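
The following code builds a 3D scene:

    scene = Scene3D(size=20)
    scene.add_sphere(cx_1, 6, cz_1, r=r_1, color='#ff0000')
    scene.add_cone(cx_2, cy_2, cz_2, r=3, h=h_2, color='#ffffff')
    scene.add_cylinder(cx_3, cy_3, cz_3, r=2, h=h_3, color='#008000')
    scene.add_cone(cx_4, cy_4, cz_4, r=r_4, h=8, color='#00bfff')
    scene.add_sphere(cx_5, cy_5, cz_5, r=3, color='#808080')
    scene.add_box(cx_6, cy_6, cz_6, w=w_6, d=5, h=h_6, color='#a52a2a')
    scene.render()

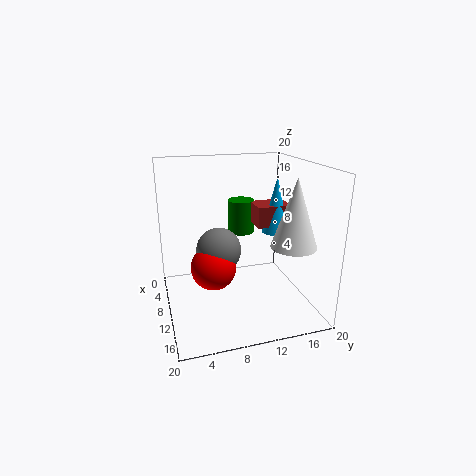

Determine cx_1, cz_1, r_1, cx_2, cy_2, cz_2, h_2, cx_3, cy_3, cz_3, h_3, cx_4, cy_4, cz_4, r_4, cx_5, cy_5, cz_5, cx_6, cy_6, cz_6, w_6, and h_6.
cx_1 = 12, cz_1 = 7, r_1 = 3, cx_2 = 15, cy_2 = 16, cz_2 = 10, h_2 = 9, cx_3 = 5, cy_3 = 12, cz_3 = 9, h_3 = 5, cx_4 = 9, cy_4 = 16, cz_4 = 10, r_4 = 2, cx_5 = 11, cy_5 = 7, cz_5 = 9, cx_6 = 6, cy_6 = 13, cz_6 = 11, w_6 = 4, h_6 = 3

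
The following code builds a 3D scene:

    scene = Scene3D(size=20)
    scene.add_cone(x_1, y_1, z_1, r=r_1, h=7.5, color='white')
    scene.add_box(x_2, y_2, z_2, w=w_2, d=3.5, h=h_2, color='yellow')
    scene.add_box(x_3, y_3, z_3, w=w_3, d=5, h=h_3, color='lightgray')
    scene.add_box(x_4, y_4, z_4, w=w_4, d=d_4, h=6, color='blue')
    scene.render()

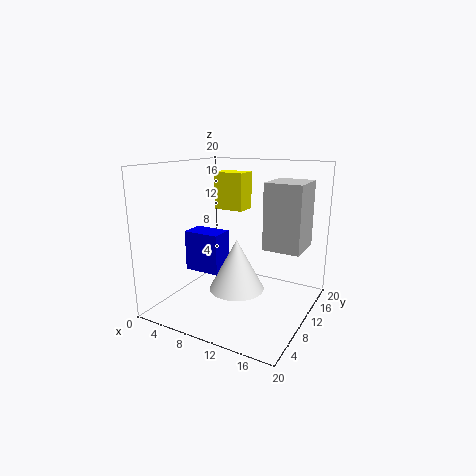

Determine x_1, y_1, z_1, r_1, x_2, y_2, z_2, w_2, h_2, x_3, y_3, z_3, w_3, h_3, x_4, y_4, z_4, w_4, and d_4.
x_1 = 9.5
y_1 = 10.5
z_1 = 2
r_1 = 4
x_2 = 2
y_2 = 16.5
z_2 = 12
w_2 = 5
h_2 = 6
x_3 = 15.5
y_3 = 6
z_3 = 10.5
w_3 = 4.5
h_3 = 8
x_4 = 1.5
y_4 = 9
z_4 = 4
w_4 = 5.5
d_4 = 3.5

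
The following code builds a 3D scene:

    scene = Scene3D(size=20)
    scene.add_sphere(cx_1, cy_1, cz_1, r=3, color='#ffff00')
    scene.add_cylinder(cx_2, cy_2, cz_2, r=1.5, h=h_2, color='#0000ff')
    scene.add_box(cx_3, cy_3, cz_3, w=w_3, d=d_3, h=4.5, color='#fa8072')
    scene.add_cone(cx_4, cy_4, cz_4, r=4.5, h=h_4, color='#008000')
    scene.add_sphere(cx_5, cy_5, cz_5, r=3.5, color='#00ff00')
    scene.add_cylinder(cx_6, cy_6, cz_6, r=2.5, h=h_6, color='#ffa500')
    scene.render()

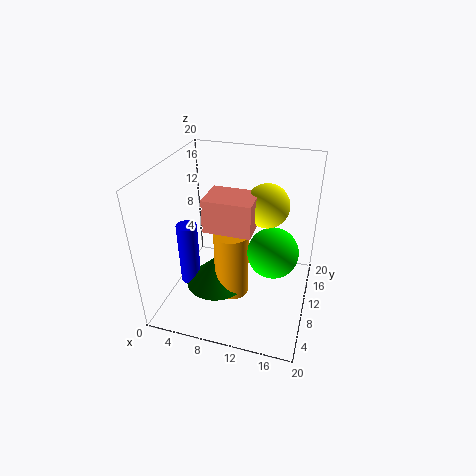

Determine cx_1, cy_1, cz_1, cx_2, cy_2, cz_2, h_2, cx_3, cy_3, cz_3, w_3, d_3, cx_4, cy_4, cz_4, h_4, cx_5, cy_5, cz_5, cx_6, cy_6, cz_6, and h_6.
cx_1 = 13.5, cy_1 = 12, cz_1 = 14.5, cx_2 = 2.5, cy_2 = 9.5, cz_2 = 1.5, h_2 = 9.5, cx_3 = 6, cy_3 = 7, cz_3 = 12, w_3 = 6.5, d_3 = 5, cx_4 = 6.5, cy_4 = 10, cz_4 = 1.5, h_4 = 4.5, cx_5 = 15, cy_5 = 10, cz_5 = 8.5, cx_6 = 9, cy_6 = 10, cz_6 = 0.5, h_6 = 10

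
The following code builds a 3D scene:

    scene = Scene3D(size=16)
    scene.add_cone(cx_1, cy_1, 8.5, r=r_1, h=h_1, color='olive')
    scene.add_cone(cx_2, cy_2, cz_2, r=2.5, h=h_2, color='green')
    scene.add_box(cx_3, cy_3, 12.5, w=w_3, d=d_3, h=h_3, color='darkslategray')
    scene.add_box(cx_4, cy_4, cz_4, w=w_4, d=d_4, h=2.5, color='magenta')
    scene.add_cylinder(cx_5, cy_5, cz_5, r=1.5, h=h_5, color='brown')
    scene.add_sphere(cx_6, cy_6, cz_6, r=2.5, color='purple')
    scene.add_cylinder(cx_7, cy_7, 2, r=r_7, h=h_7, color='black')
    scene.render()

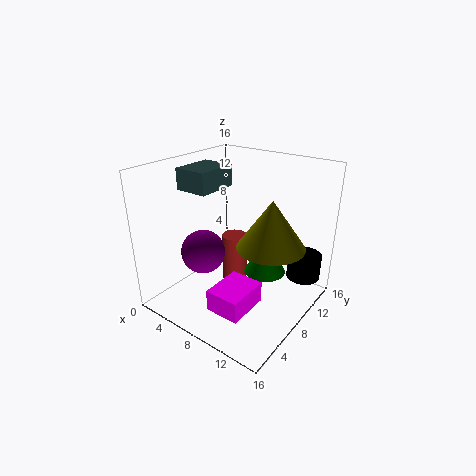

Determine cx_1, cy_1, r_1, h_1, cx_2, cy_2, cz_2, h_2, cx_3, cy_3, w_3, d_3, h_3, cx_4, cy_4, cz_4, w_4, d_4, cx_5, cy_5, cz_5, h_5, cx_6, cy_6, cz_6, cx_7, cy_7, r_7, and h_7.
cx_1 = 12.5, cy_1 = 7.5, r_1 = 3.5, h_1 = 5, cx_2 = 9.5, cy_2 = 11.5, cz_2 = 2.5, h_2 = 4.5, cx_3 = 0.5, cy_3 = 6.5, w_3 = 4, d_3 = 5, h_3 = 2.5, cx_4 = 7, cy_4 = 3.5, cz_4 = 0.5, w_4 = 4, d_4 = 5, cx_5 = 6, cy_5 = 10, cz_5 = 1, h_5 = 6, cx_6 = 4.5, cy_6 = 6, cz_6 = 6, cx_7 = 13.5, cy_7 = 14, r_7 = 2, h_7 = 3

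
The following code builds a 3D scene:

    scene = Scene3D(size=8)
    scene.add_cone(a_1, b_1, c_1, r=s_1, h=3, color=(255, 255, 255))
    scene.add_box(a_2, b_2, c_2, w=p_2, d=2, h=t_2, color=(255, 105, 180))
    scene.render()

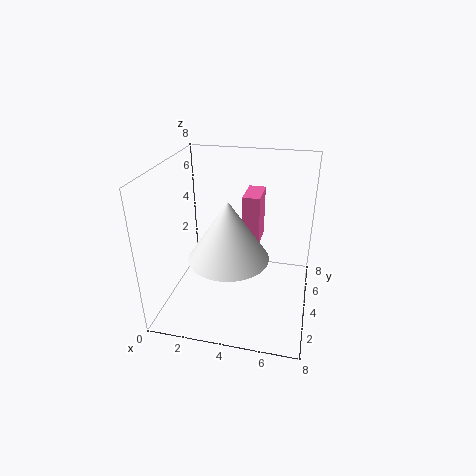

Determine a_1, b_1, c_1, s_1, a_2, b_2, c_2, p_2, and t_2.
a_1 = 4
b_1 = 2
c_1 = 4
s_1 = 2
a_2 = 4
b_2 = 5
c_2 = 3
p_2 = 1
t_2 = 3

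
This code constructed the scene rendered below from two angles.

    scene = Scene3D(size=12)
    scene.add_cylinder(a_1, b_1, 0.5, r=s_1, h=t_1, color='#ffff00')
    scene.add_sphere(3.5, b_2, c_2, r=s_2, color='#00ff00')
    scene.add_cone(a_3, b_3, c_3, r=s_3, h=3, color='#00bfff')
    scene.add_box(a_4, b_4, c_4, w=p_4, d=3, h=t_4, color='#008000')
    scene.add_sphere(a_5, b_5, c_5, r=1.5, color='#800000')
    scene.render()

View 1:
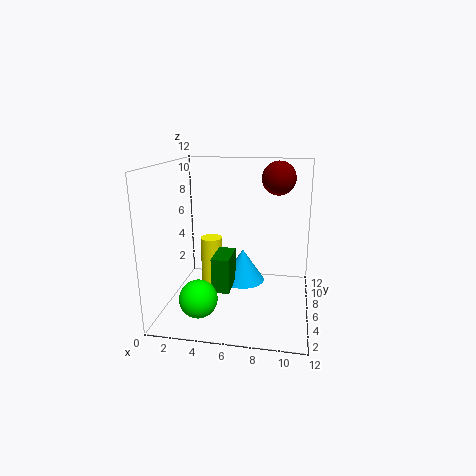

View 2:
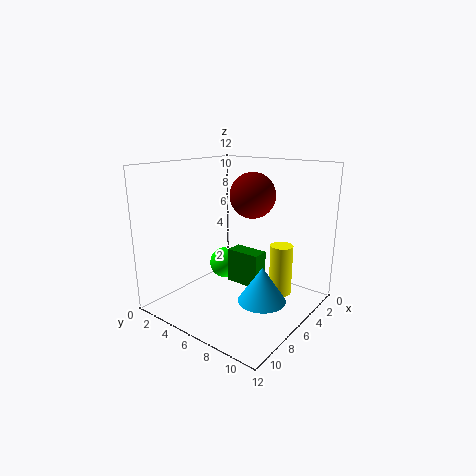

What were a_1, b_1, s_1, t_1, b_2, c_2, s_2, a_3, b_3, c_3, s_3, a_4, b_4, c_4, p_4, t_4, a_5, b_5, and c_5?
a_1 = 3, b_1 = 8.5, s_1 = 1, t_1 = 4.5, b_2 = 2.5, c_2 = 2, s_2 = 1.5, a_3 = 6, b_3 = 8.5, c_3 = 1, s_3 = 2, a_4 = 4, b_4 = 4.5, c_4 = 1.5, p_4 = 1.5, t_4 = 3, a_5 = 9, b_5 = 9.5, c_5 = 10.5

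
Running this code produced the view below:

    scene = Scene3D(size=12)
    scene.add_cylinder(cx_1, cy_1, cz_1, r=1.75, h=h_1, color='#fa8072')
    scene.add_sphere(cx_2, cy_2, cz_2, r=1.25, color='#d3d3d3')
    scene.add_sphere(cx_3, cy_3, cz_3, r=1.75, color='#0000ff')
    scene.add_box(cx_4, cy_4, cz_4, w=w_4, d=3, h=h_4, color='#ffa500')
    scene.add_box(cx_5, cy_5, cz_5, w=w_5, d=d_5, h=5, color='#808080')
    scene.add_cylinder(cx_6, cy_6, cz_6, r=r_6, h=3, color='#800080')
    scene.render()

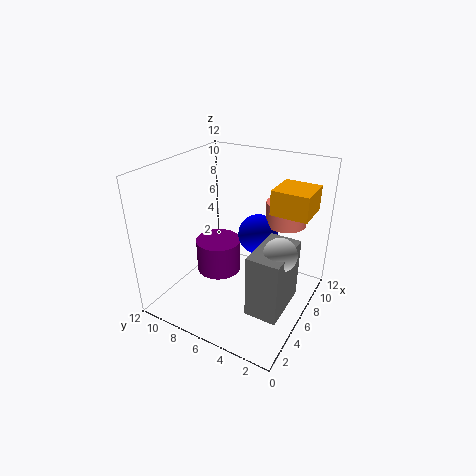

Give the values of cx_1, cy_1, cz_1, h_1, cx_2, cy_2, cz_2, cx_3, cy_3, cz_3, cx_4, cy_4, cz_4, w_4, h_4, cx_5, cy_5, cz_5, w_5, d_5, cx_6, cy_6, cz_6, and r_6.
cx_1 = 9.5
cy_1 = 3.25
cz_1 = 6.5
h_1 = 2
cx_2 = 4.25
cy_2 = 1.5
cz_2 = 6.75
cx_3 = 8.25
cy_3 = 5.25
cz_3 = 5.5
cx_4 = 6.5
cy_4 = 0.5
cz_4 = 8.5
w_4 = 3
h_4 = 2
cx_5 = 2.25
cy_5 = 0.75
cz_5 = 2
w_5 = 4.25
d_5 = 2.5
cx_6 = 6.75
cy_6 = 8.5
cz_6 = 1.75
r_6 = 2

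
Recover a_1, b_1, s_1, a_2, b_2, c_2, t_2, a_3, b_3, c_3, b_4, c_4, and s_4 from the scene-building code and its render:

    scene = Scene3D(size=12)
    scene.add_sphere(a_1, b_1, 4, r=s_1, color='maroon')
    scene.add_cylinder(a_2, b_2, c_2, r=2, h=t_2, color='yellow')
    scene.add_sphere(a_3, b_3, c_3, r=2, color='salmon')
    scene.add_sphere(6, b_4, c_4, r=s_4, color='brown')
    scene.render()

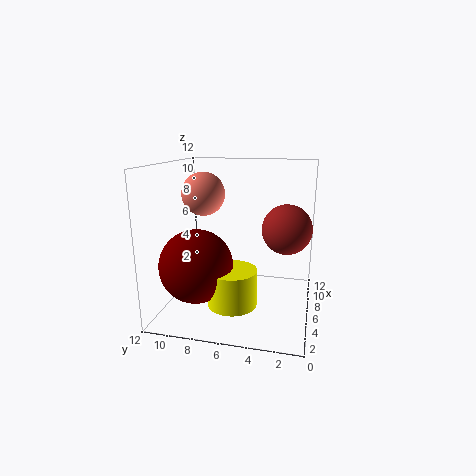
a_1 = 4; b_1 = 9; s_1 = 3; a_2 = 4; b_2 = 6; c_2 = 1; t_2 = 3; a_3 = 9; b_3 = 10; c_3 = 9; b_4 = 2; c_4 = 7; s_4 = 2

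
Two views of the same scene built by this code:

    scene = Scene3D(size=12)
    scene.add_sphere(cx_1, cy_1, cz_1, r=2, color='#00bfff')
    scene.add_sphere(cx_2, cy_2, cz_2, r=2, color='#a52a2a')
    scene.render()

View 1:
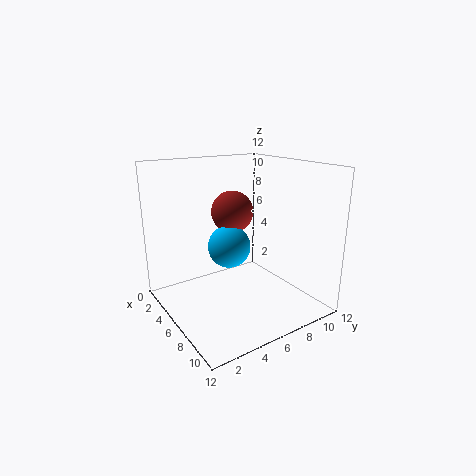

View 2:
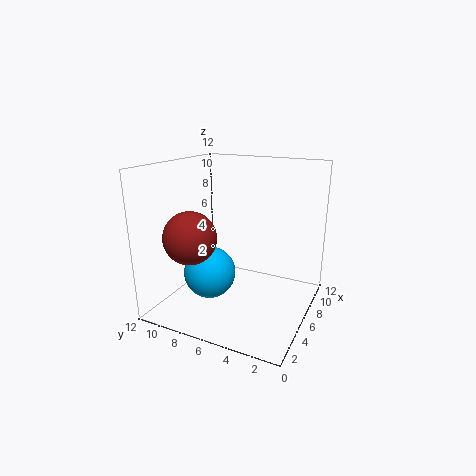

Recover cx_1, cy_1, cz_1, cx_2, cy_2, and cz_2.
cx_1 = 3
cy_1 = 7
cz_1 = 4
cx_2 = 2
cy_2 = 8
cz_2 = 7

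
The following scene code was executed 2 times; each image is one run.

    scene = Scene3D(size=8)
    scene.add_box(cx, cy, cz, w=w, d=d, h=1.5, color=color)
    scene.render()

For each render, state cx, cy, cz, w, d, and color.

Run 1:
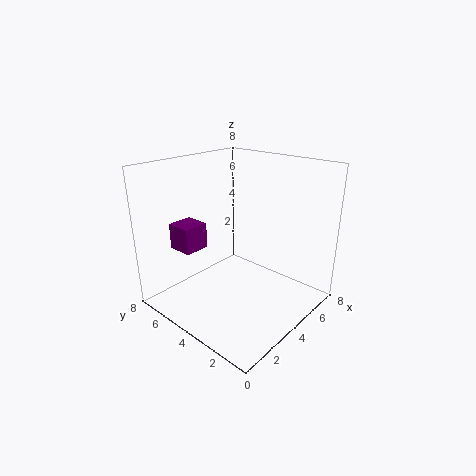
cx = 2, cy = 6, cz = 3, w = 1.5, d = 1.5, color = 'purple'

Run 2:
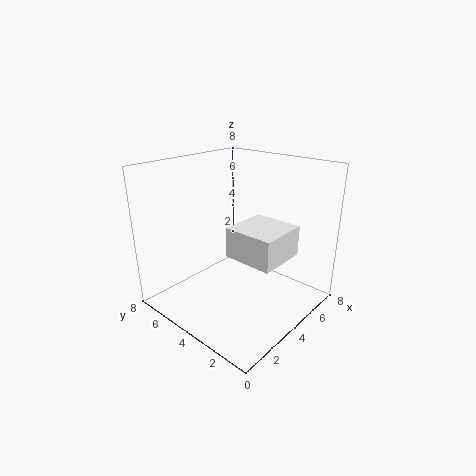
cx = 2, cy = 0.5, cz = 4, w = 2.5, d = 2.5, color = 'white'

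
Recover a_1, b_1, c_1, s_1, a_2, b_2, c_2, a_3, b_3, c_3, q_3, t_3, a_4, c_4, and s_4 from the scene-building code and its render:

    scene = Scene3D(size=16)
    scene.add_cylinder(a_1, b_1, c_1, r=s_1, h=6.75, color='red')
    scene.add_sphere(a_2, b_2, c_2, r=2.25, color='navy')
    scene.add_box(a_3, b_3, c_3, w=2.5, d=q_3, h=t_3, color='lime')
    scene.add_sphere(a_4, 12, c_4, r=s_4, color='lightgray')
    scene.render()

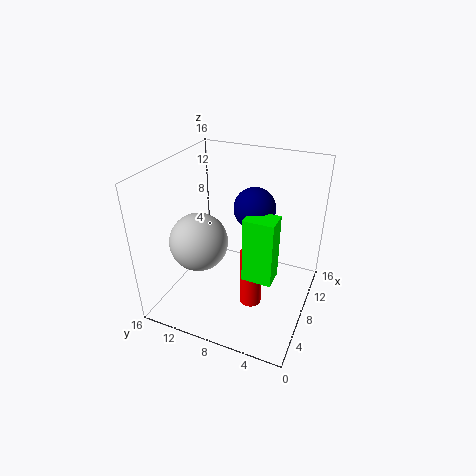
a_1 = 7; b_1 = 6; c_1 = 0.5; s_1 = 1.25; a_2 = 9; b_2 = 6.5; c_2 = 11.5; a_3 = 5.5; b_3 = 3.25; c_3 = 4.5; q_3 = 3.25; t_3 = 7.25; a_4 = 6.25; c_4 = 7.5; s_4 = 3.25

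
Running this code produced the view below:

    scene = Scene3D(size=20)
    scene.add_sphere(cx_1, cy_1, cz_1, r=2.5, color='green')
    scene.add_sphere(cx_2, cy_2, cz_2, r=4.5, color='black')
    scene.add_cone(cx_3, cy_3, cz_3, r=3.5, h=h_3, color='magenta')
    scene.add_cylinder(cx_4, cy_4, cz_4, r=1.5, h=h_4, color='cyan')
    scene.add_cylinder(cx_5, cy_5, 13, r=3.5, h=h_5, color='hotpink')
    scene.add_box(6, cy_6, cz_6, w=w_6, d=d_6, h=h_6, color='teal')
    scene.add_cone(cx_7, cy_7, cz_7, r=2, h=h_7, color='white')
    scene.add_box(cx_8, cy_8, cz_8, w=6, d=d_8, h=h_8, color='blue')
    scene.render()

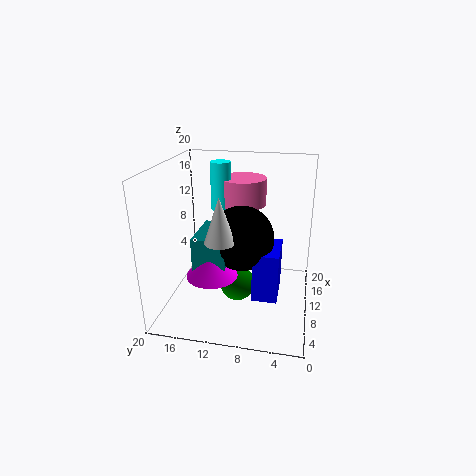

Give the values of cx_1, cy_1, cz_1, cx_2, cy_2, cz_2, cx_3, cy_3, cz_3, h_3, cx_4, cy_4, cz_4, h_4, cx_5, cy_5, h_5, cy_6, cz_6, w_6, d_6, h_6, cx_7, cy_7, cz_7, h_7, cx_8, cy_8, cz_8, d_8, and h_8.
cx_1 = 9.5; cy_1 = 10; cz_1 = 3; cx_2 = 10; cy_2 = 9.5; cz_2 = 10; cx_3 = 7; cy_3 = 13; cz_3 = 5.5; h_3 = 3.5; cx_4 = 14.5; cy_4 = 13.5; cz_4 = 12.5; h_4 = 7; cx_5 = 16; cy_5 = 10.5; h_5 = 4; cy_6 = 11; cz_6 = 5.5; w_6 = 7; d_6 = 4.5; h_6 = 5.5; cx_7 = 6; cy_7 = 11.5; cz_7 = 11; h_7 = 6; cx_8 = 7; cy_8 = 4; cz_8 = 2; d_8 = 3.5; h_8 = 7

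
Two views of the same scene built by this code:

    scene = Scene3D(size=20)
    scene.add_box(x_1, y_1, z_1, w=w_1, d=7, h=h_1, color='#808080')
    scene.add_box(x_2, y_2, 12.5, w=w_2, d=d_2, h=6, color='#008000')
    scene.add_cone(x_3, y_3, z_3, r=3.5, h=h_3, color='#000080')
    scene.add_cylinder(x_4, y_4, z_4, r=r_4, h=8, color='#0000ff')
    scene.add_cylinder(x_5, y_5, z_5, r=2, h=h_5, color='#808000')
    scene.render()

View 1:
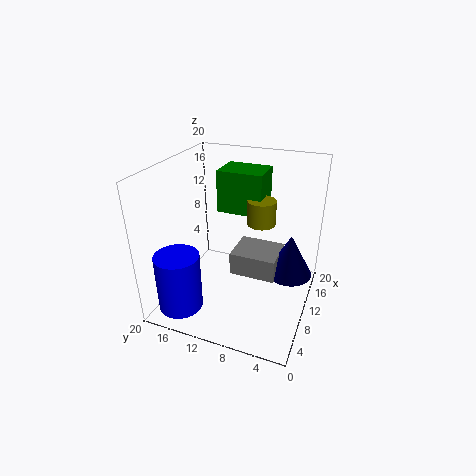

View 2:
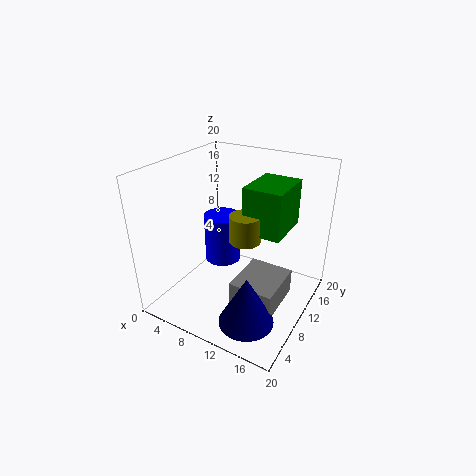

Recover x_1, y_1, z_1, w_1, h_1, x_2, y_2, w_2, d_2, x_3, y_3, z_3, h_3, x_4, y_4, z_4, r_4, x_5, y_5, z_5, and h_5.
x_1 = 11.5, y_1 = 5, z_1 = 2.5, w_1 = 6, h_1 = 3.5, x_2 = 12, y_2 = 7.5, w_2 = 5, d_2 = 6.5, x_3 = 15, y_3 = 3.5, z_3 = 2.5, h_3 = 6.5, x_4 = 3.5, y_4 = 16, z_4 = 1.5, r_4 = 3, x_5 = 12.5, y_5 = 7.5, z_5 = 11.5, h_5 = 3.5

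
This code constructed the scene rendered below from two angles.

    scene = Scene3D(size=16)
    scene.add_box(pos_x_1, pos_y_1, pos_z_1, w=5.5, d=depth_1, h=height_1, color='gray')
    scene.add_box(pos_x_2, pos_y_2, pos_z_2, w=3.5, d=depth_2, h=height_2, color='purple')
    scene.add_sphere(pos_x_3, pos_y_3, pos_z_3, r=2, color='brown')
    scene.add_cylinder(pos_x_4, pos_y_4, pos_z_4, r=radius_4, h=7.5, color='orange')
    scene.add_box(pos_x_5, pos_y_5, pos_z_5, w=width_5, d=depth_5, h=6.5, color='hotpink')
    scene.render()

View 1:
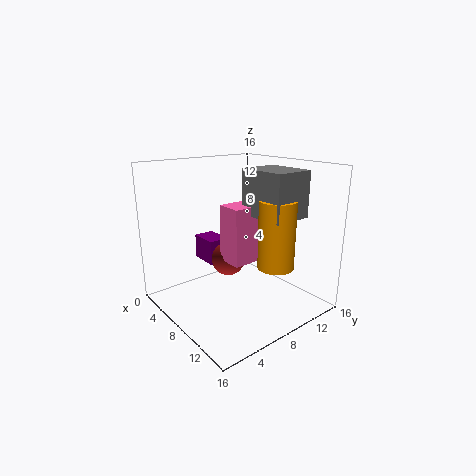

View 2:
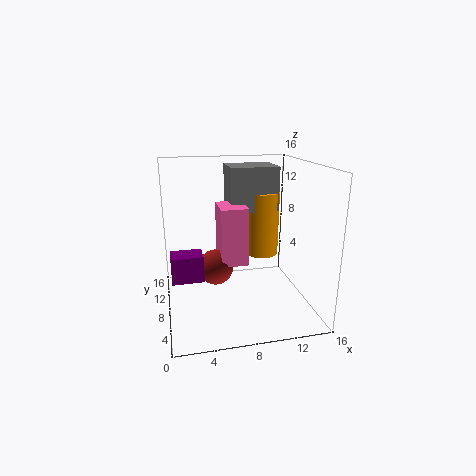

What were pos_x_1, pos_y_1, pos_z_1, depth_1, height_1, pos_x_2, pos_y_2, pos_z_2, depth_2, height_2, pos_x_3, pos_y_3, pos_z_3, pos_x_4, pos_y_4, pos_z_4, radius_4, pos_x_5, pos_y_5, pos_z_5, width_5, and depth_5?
pos_x_1 = 7.5, pos_y_1 = 9, pos_z_1 = 10.5, depth_1 = 4.5, height_1 = 5, pos_x_2 = 0.5, pos_y_2 = 7, pos_z_2 = 3.5, depth_2 = 2.5, height_2 = 3, pos_x_3 = 5.5, pos_y_3 = 8.5, pos_z_3 = 4.5, pos_x_4 = 11.5, pos_y_4 = 10.5, pos_z_4 = 5, radius_4 = 2, pos_x_5 = 6, pos_y_5 = 7, pos_z_5 = 5, width_5 = 3, depth_5 = 4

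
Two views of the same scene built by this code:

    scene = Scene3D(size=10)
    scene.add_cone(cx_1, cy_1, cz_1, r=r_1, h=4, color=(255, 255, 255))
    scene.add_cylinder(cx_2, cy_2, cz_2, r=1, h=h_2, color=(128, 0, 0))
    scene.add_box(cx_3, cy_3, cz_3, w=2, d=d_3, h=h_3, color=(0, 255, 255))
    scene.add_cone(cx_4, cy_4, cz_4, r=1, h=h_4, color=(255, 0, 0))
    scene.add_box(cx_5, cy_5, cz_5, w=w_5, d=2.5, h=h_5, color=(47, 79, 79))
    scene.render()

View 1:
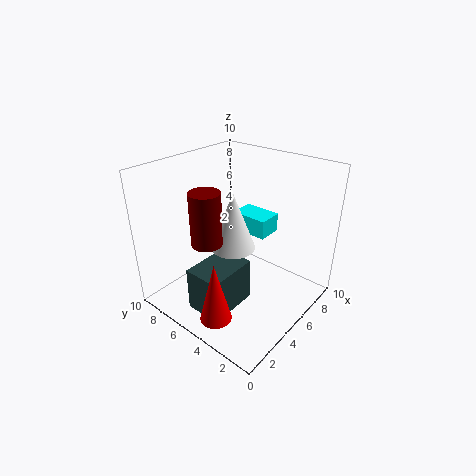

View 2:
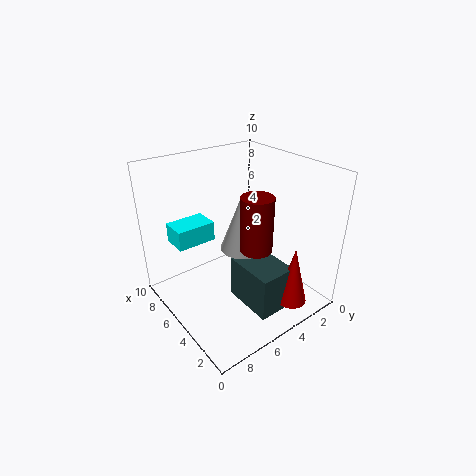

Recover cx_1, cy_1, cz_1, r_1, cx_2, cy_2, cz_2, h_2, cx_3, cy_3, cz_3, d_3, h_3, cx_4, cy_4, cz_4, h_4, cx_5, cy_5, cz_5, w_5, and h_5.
cx_1 = 4.5
cy_1 = 5
cz_1 = 4.5
r_1 = 1.5
cx_2 = 2.5
cy_2 = 5.5
cz_2 = 5.5
h_2 = 3.5
cx_3 = 8
cy_3 = 5
cz_3 = 3.5
d_3 = 3
h_3 = 1.5
cx_4 = 1
cy_4 = 3.5
cz_4 = 1.5
h_4 = 4
cx_5 = 1
cy_5 = 3.5
cz_5 = 1
w_5 = 3.5
h_5 = 3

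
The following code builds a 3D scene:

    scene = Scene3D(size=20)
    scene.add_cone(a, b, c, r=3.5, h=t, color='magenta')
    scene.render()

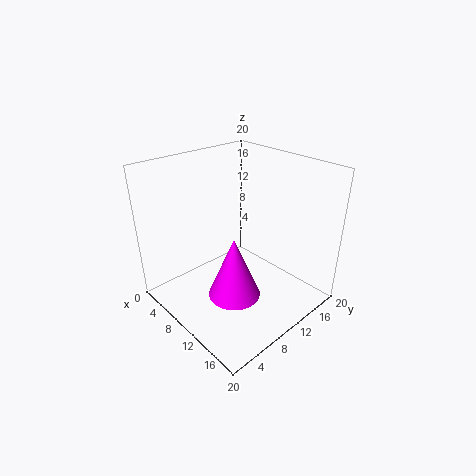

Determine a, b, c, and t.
a = 12.5; b = 7; c = 3.5; t = 8.5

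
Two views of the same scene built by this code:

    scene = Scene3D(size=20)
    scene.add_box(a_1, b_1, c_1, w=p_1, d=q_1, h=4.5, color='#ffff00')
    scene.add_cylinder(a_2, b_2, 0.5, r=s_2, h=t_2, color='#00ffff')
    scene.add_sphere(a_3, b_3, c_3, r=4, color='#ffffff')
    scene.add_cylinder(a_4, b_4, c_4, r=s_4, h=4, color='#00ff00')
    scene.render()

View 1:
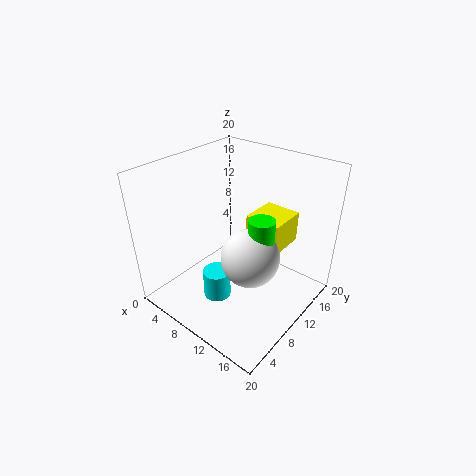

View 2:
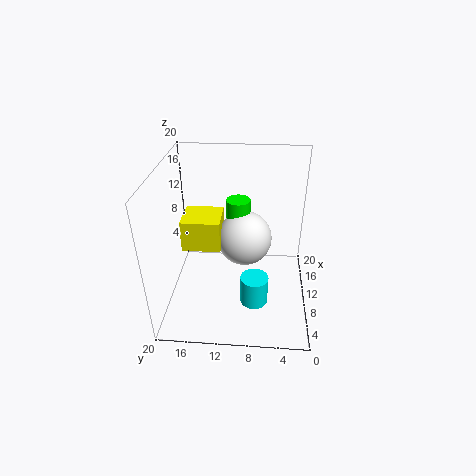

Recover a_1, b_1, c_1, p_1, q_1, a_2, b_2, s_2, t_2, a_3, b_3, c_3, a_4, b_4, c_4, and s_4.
a_1 = 9.5; b_1 = 12.5; c_1 = 7.75; p_1 = 5.25; q_1 = 5.5; a_2 = 8; b_2 = 7.5; s_2 = 2; t_2 = 4.25; a_3 = 12.75; b_3 = 9.25; c_3 = 8.25; a_4 = 13.75; b_4 = 10.25; c_4 = 10; s_4 = 1.75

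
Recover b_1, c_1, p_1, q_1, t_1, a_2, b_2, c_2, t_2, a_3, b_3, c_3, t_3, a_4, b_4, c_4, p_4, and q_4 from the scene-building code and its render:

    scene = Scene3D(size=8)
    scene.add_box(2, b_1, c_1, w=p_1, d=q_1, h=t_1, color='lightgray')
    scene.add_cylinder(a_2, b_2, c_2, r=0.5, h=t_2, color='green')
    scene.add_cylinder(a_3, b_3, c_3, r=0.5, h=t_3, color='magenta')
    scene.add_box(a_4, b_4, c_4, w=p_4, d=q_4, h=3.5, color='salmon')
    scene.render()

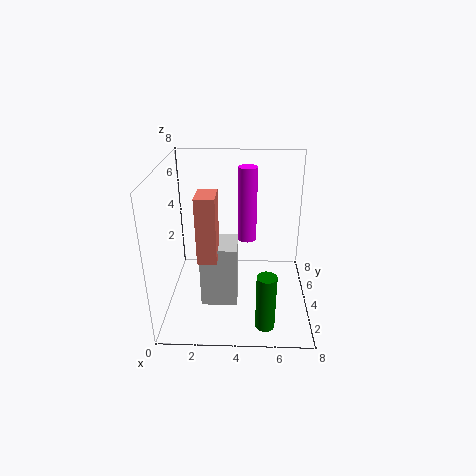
b_1 = 2.5; c_1 = 0.5; p_1 = 2; q_1 = 2; t_1 = 3.5; a_2 = 5.5; b_2 = 1; c_2 = 0.5; t_2 = 3; a_3 = 4.5; b_3 = 4; c_3 = 4; t_3 = 4; a_4 = 2; b_4 = 2; c_4 = 3.5; p_4 = 1; q_4 = 1.5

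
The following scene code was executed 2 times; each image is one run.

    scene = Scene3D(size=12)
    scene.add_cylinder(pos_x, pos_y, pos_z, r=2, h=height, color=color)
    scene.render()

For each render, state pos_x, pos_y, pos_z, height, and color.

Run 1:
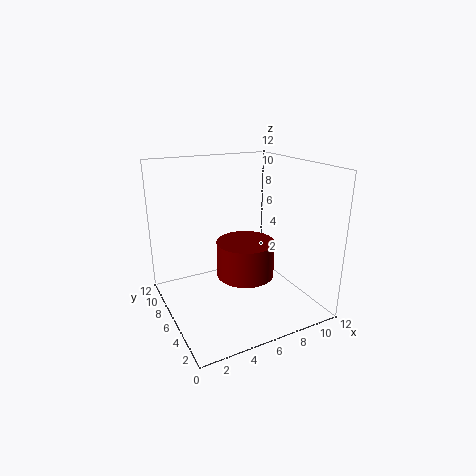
pos_x = 4.5, pos_y = 2, pos_z = 5, height = 2.5, color = 'maroon'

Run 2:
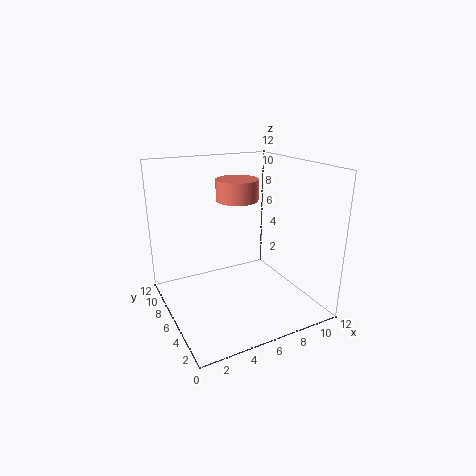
pos_x = 8, pos_y = 10, pos_z = 8, height = 2, color = 'salmon'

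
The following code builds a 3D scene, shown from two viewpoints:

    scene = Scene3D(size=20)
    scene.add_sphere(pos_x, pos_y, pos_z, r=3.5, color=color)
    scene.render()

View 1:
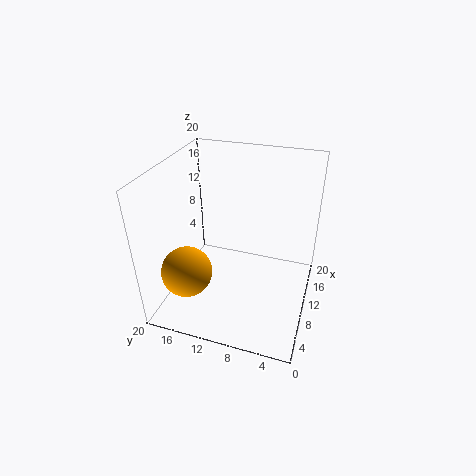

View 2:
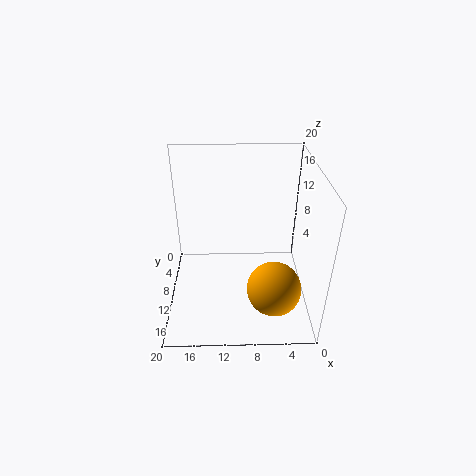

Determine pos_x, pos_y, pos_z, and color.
pos_x = 5.5, pos_y = 16, pos_z = 6, color = 'orange'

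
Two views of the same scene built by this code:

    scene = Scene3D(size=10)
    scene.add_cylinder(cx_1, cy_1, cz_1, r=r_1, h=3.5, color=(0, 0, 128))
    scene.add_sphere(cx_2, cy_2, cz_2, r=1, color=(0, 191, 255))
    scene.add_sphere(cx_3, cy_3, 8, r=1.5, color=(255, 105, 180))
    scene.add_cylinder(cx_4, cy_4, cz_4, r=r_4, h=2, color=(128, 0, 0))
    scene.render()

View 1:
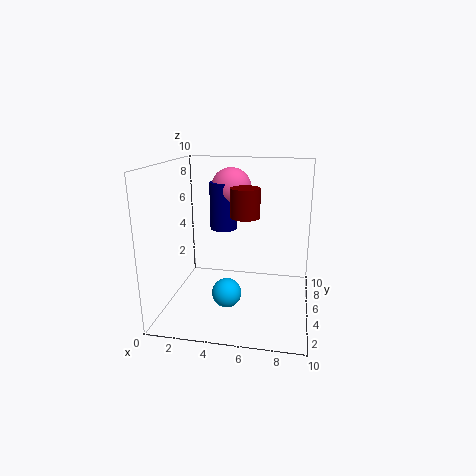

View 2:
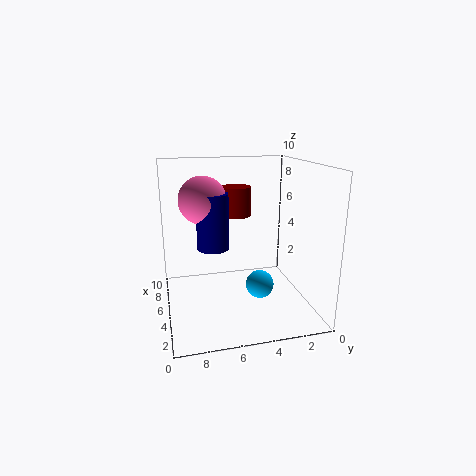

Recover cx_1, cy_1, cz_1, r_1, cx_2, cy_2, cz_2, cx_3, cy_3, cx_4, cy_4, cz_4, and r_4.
cx_1 = 3.5; cy_1 = 7; cz_1 = 5; r_1 = 1; cx_2 = 4.5; cy_2 = 3.5; cz_2 = 1.5; cx_3 = 4; cy_3 = 7.5; cx_4 = 5.5; cy_4 = 5; cz_4 = 6.5; r_4 = 1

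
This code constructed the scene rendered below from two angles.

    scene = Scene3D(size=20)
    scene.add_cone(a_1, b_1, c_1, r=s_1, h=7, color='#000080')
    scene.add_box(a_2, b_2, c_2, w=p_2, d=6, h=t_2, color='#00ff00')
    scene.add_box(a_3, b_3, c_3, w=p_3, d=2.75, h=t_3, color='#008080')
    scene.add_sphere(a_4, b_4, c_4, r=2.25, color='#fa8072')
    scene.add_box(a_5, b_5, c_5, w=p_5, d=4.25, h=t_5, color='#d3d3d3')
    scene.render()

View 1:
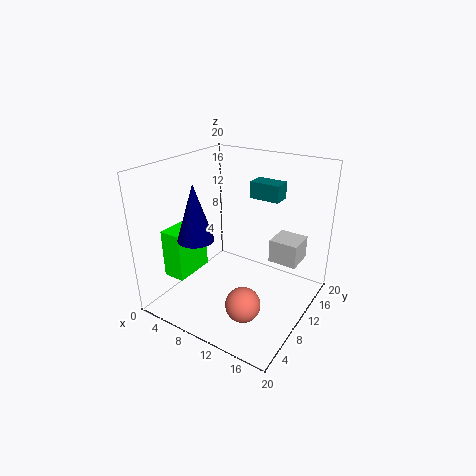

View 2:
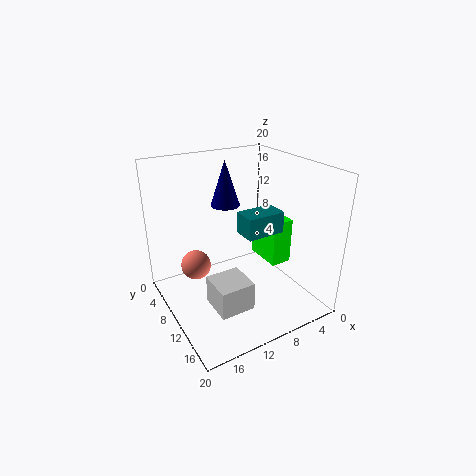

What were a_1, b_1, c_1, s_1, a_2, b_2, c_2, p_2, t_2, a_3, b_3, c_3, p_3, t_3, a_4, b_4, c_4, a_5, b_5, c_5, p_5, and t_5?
a_1 = 8.25; b_1 = 3.25; c_1 = 12.25; s_1 = 2.25; a_2 = 0.75; b_2 = 4.5; c_2 = 3.75; p_2 = 3.25; t_2 = 7; a_3 = 8.75; b_3 = 15.25; c_3 = 14; p_3 = 4.5; t_3 = 2.5; a_4 = 14.25; b_4 = 4.5; c_4 = 4; a_5 = 12.75; b_5 = 14.25; c_5 = 5; p_5 = 4.25; t_5 = 3.5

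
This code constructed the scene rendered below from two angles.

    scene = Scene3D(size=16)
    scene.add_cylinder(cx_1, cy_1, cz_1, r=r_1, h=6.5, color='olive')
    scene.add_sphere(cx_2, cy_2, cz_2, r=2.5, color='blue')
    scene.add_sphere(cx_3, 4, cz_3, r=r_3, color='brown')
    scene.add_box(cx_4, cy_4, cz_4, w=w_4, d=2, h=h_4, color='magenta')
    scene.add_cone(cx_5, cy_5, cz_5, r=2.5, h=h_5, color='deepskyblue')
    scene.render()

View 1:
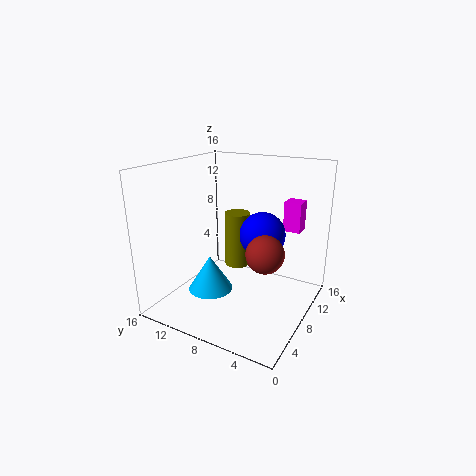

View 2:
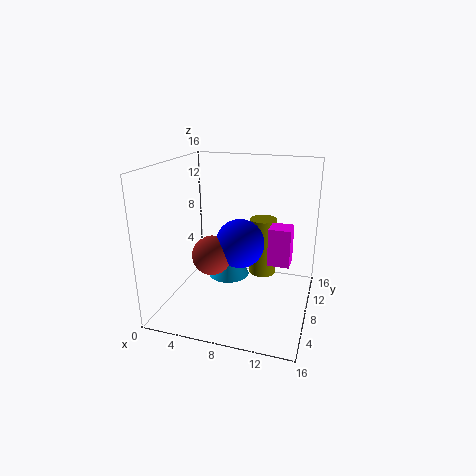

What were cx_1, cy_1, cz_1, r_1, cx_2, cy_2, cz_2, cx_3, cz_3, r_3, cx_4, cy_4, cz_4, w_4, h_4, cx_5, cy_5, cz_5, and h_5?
cx_1 = 10.5
cy_1 = 9.5
cz_1 = 3.5
r_1 = 1.5
cx_2 = 9
cy_2 = 5.5
cz_2 = 8.5
cx_3 = 6.5
cz_3 = 7.5
r_3 = 2
cx_4 = 12.5
cy_4 = 2.5
cz_4 = 8
w_4 = 2
h_4 = 3.5
cx_5 = 6
cy_5 = 10.5
cz_5 = 2
h_5 = 4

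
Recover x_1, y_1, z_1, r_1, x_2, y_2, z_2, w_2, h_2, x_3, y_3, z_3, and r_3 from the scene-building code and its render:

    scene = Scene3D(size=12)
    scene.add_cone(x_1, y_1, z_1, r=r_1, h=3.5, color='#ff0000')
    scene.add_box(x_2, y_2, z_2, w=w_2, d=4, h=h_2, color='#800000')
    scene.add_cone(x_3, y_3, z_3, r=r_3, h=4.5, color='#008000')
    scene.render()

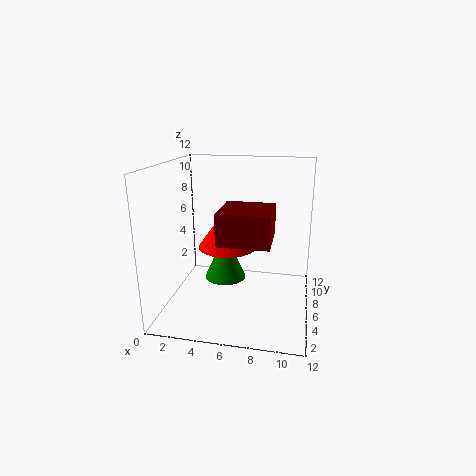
x_1 = 5
y_1 = 6.5
z_1 = 5
r_1 = 2.5
x_2 = 5
y_2 = 2.5
z_2 = 6.5
w_2 = 4
h_2 = 2.5
x_3 = 4
y_3 = 9.5
z_3 = 0.5
r_3 = 2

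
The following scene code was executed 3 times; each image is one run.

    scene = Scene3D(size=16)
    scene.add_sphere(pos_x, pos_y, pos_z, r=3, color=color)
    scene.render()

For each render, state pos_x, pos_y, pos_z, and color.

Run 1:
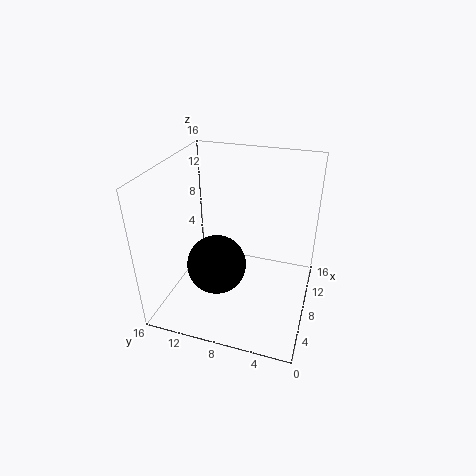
pos_x = 4; pos_y = 9; pos_z = 7; color = 'black'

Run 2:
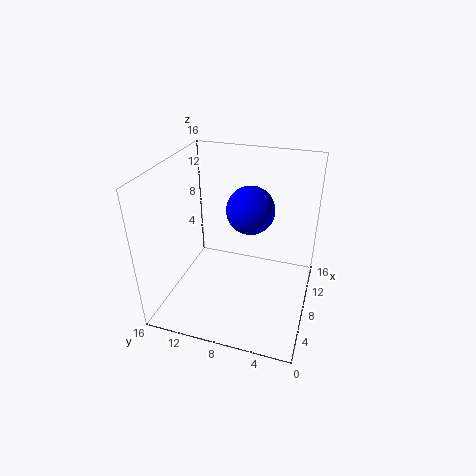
pos_x = 13; pos_y = 8; pos_z = 9; color = 'blue'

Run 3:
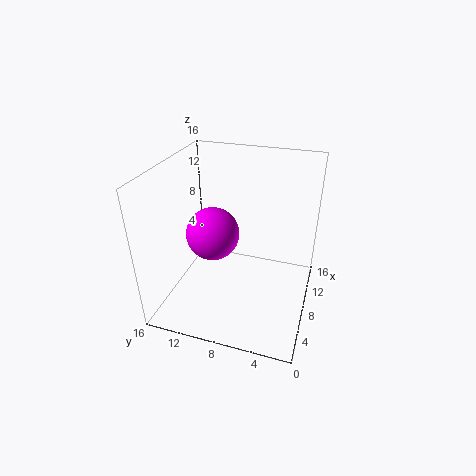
pos_x = 8; pos_y = 11; pos_z = 8; color = 'magenta'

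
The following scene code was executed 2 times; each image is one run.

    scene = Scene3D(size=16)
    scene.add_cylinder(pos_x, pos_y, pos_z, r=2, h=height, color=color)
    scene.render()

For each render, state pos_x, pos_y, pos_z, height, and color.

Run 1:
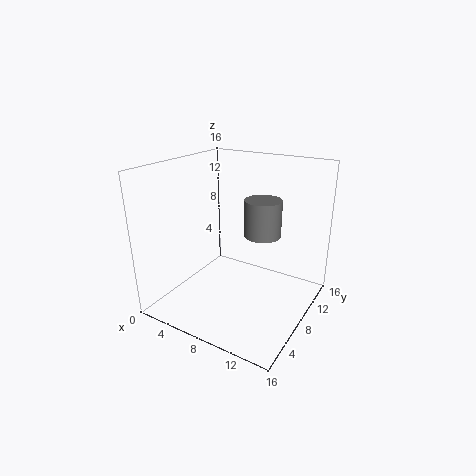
pos_x = 10.5; pos_y = 9; pos_z = 8.5; height = 4; color = 'gray'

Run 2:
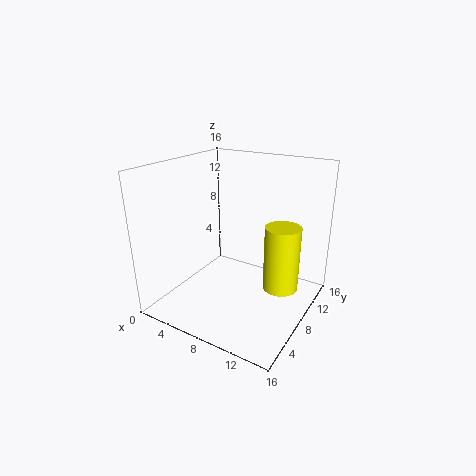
pos_x = 12.5; pos_y = 10; pos_z = 2; height = 7.5; color = 'yellow'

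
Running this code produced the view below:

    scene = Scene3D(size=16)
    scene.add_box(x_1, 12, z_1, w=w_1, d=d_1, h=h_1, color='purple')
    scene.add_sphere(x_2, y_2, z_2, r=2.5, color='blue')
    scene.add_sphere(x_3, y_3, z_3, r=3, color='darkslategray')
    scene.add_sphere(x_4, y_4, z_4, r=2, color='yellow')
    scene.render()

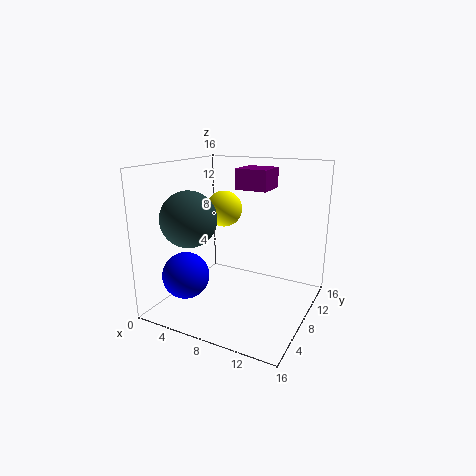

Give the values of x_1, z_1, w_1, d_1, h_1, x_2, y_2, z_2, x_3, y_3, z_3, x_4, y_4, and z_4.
x_1 = 5.5; z_1 = 12.5; w_1 = 4; d_1 = 4; h_1 = 2.5; x_2 = 4; y_2 = 3.5; z_2 = 4.5; x_3 = 4; y_3 = 4.5; z_3 = 10.5; x_4 = 6; y_4 = 8.5; z_4 = 11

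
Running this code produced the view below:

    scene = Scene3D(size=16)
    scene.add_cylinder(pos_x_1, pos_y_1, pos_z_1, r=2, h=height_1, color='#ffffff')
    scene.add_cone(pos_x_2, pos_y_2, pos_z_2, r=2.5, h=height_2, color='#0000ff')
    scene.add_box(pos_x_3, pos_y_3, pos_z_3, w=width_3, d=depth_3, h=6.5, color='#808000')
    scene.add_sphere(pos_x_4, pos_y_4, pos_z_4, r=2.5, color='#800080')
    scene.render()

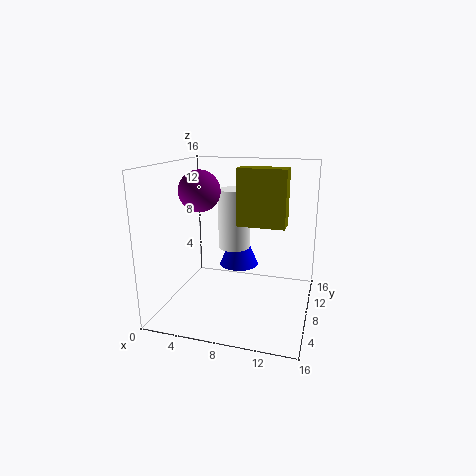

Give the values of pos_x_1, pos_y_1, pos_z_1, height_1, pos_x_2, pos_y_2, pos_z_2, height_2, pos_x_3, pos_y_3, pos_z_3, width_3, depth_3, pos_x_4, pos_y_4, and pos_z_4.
pos_x_1 = 6, pos_y_1 = 13, pos_z_1 = 5, height_1 = 7.5, pos_x_2 = 6.5, pos_y_2 = 13.5, pos_z_2 = 2.5, height_2 = 6, pos_x_3 = 7.5, pos_y_3 = 9, pos_z_3 = 9, width_3 = 5.5, depth_3 = 2.5, pos_x_4 = 2.5, pos_y_4 = 10.5, pos_z_4 = 12.5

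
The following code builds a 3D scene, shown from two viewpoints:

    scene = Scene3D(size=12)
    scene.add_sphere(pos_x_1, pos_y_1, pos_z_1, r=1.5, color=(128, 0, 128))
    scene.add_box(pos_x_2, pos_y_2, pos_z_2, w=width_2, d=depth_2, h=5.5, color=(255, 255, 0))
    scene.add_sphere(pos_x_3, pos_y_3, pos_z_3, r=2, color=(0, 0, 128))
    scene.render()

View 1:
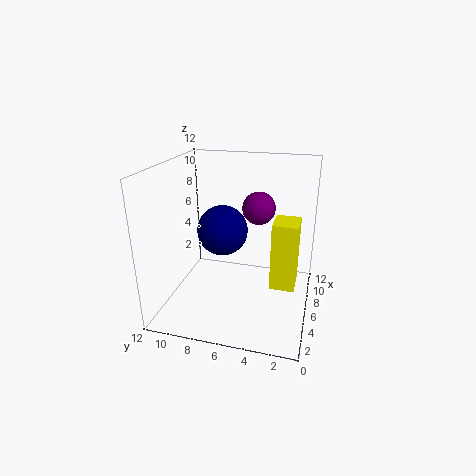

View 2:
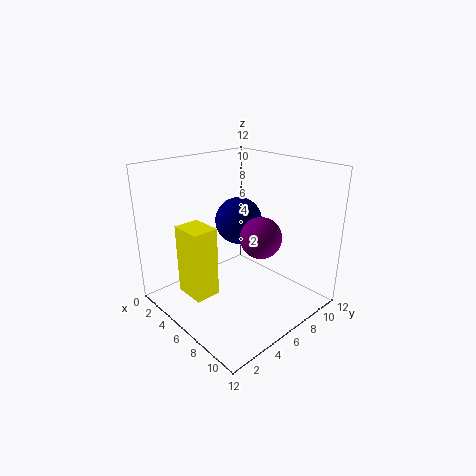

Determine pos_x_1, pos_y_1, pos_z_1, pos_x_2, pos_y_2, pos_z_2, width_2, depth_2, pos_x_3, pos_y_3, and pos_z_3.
pos_x_1 = 9.5
pos_y_1 = 5
pos_z_1 = 7.5
pos_x_2 = 4.5
pos_y_2 = 1
pos_z_2 = 2.5
width_2 = 2.5
depth_2 = 2
pos_x_3 = 5
pos_y_3 = 7
pos_z_3 = 7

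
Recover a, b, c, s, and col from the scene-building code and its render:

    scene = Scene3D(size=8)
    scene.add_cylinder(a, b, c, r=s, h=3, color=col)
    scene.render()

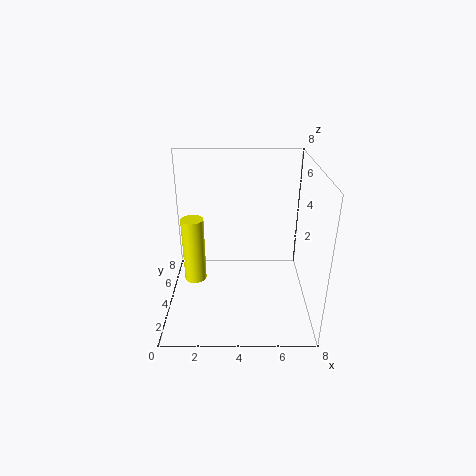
a = 2
b = 1
c = 3.5
s = 0.5
col = 'yellow'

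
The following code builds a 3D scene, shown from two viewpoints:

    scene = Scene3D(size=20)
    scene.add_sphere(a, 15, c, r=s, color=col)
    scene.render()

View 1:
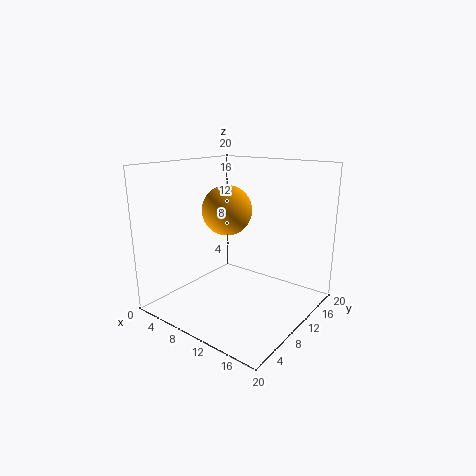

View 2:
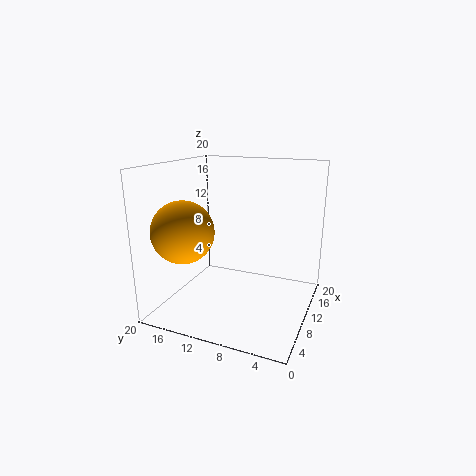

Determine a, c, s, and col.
a = 4
c = 12
s = 4
col = 'orange'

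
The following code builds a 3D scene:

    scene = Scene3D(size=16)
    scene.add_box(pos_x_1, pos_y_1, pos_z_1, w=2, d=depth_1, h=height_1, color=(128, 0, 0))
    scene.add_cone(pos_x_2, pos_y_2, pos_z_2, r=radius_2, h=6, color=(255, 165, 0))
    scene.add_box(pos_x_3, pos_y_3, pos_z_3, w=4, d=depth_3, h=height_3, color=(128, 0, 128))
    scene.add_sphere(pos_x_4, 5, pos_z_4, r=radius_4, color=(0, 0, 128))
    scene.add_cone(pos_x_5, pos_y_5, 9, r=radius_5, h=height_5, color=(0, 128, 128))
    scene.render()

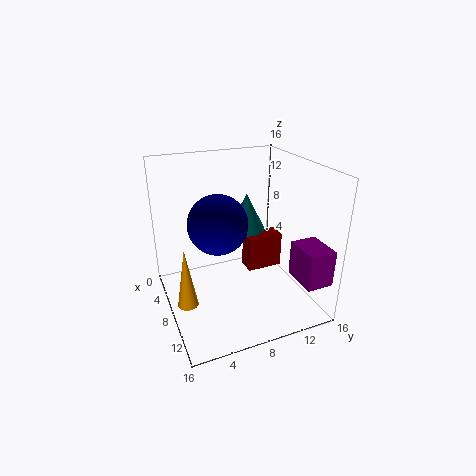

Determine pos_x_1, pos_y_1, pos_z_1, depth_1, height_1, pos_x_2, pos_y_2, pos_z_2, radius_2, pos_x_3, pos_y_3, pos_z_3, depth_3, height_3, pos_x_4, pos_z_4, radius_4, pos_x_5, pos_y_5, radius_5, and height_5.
pos_x_1 = 7; pos_y_1 = 9; pos_z_1 = 4; depth_1 = 4; height_1 = 4; pos_x_2 = 12; pos_y_2 = 1; pos_z_2 = 4; radius_2 = 1; pos_x_3 = 11; pos_y_3 = 13; pos_z_3 = 4; depth_3 = 3; height_3 = 4; pos_x_4 = 10; pos_z_4 = 11; radius_4 = 3; pos_x_5 = 8; pos_y_5 = 9; radius_5 = 2; height_5 = 4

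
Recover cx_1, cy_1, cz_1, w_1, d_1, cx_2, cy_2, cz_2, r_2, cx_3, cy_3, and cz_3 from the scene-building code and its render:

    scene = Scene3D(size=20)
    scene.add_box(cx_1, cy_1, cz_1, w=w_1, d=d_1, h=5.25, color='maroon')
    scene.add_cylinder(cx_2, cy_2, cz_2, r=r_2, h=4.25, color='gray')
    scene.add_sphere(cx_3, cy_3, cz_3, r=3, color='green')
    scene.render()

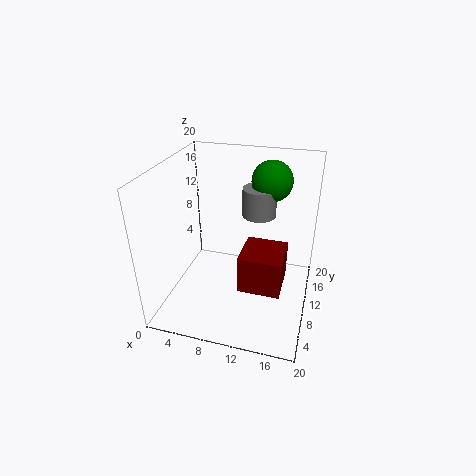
cx_1 = 11; cy_1 = 6; cz_1 = 4; w_1 = 5.75; d_1 = 6; cx_2 = 11.75; cy_2 = 15.25; cz_2 = 11.25; r_2 = 2.5; cx_3 = 13.25; cy_3 = 16.5; cz_3 = 16.25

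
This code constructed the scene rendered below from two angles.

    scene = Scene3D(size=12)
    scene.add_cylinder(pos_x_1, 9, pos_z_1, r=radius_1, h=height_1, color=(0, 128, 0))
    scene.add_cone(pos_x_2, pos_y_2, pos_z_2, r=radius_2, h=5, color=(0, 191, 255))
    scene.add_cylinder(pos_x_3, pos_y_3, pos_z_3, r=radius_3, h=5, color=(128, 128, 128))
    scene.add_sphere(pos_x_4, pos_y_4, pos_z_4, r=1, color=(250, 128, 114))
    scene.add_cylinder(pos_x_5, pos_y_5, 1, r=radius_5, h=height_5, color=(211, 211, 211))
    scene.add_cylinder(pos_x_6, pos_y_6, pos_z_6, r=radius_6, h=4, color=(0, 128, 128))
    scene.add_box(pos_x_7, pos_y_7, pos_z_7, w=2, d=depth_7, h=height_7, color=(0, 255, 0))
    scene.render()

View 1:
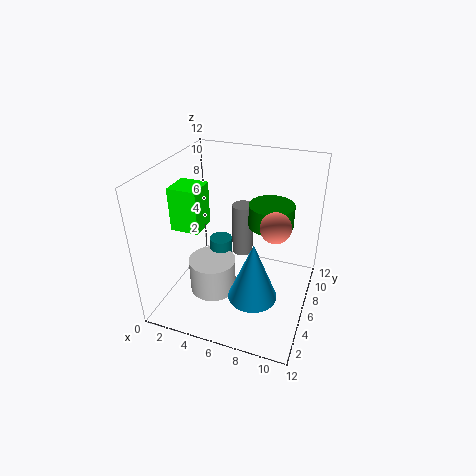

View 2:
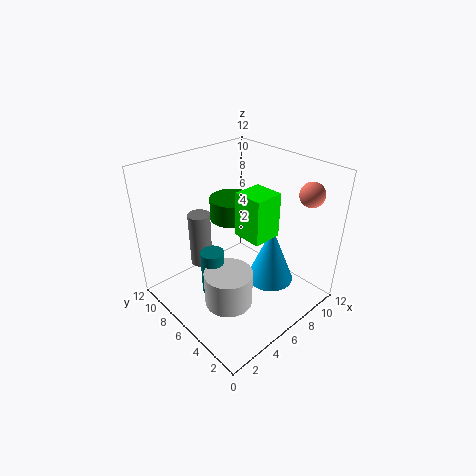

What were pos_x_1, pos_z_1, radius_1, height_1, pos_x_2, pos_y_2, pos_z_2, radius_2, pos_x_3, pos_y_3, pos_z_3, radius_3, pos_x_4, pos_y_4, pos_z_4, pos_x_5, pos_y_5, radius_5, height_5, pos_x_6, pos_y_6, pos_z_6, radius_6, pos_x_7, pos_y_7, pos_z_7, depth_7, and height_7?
pos_x_1 = 8
pos_z_1 = 6
radius_1 = 2
height_1 = 2
pos_x_2 = 8
pos_y_2 = 4
pos_z_2 = 2
radius_2 = 2
pos_x_3 = 5
pos_y_3 = 10
pos_z_3 = 2
radius_3 = 1
pos_x_4 = 10
pos_y_4 = 2
pos_z_4 = 10
pos_x_5 = 4
pos_y_5 = 5
radius_5 = 2
height_5 = 3
pos_x_6 = 4
pos_y_6 = 7
pos_z_6 = 1
radius_6 = 1
pos_x_7 = 3
pos_y_7 = 1
pos_z_7 = 9
depth_7 = 2
height_7 = 3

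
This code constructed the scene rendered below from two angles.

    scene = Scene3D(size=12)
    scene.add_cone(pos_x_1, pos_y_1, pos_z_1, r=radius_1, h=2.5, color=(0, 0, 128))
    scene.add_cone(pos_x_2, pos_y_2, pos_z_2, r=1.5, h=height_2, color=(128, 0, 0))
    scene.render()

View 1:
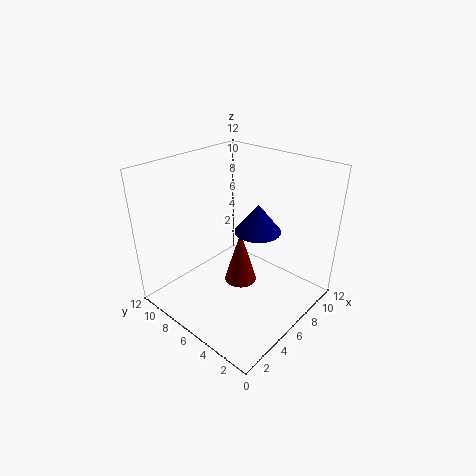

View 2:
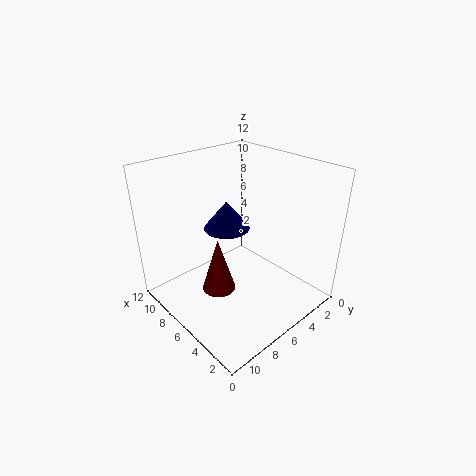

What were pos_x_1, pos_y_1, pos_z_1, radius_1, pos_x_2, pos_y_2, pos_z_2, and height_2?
pos_x_1 = 8
pos_y_1 = 5.5
pos_z_1 = 6
radius_1 = 2
pos_x_2 = 7.5
pos_y_2 = 7
pos_z_2 = 0.5
height_2 = 5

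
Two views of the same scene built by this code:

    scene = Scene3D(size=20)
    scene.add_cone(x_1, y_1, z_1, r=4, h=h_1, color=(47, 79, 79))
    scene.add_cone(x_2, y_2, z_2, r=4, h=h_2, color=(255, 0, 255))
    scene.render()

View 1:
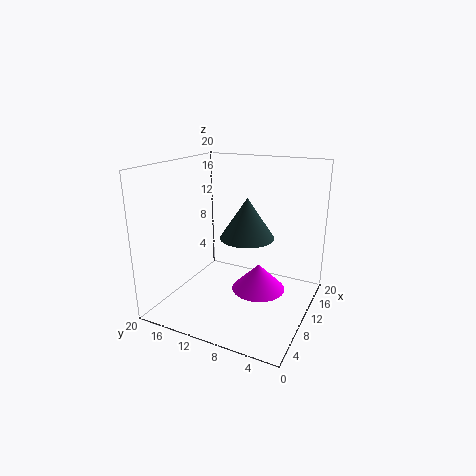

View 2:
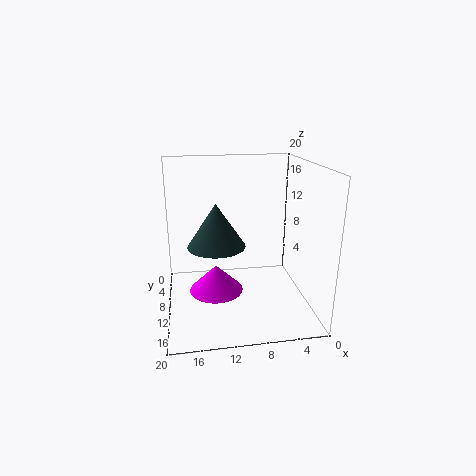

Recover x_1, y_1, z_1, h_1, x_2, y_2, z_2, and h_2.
x_1 = 13
y_1 = 10
z_1 = 9
h_1 = 6
x_2 = 13
y_2 = 8
z_2 = 1
h_2 = 4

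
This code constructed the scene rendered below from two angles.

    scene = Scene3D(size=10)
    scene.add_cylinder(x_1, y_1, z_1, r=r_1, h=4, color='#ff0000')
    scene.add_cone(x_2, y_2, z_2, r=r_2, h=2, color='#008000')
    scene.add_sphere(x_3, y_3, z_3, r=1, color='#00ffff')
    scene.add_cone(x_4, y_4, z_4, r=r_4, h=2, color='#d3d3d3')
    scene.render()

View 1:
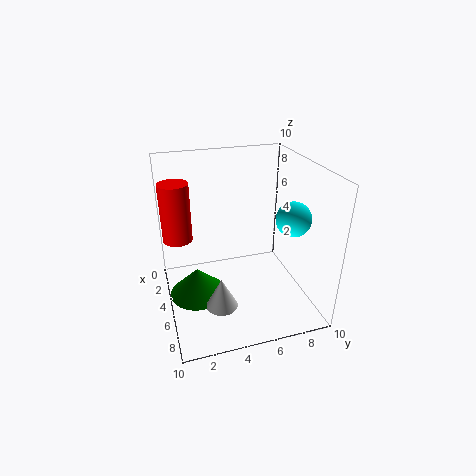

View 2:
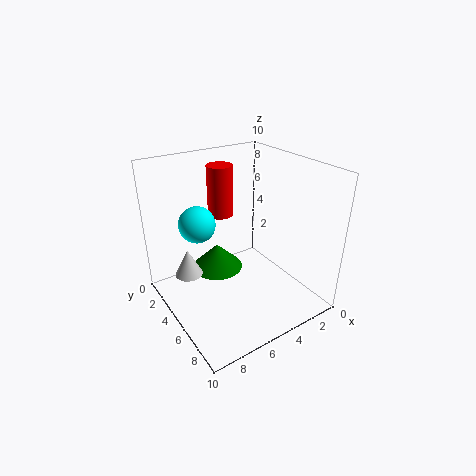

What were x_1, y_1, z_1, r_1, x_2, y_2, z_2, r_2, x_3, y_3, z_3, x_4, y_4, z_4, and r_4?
x_1 = 4; y_1 = 1; z_1 = 5; r_1 = 1; x_2 = 5; y_2 = 2; z_2 = 1; r_2 = 2; x_3 = 9; y_3 = 7; z_3 = 8; x_4 = 8; y_4 = 3; z_4 = 2; r_4 = 1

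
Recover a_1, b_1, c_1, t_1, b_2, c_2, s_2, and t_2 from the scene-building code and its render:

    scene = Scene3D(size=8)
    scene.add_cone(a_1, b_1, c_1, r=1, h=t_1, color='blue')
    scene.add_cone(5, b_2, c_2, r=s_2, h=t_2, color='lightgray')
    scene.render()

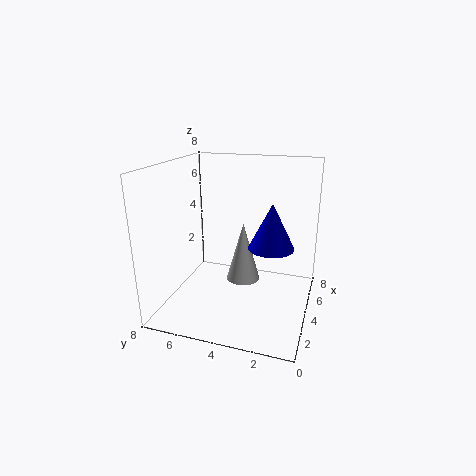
a_1 = 1, b_1 = 1.5, c_1 = 5, t_1 = 2, b_2 = 4, c_2 = 1, s_2 = 1, t_2 = 3.5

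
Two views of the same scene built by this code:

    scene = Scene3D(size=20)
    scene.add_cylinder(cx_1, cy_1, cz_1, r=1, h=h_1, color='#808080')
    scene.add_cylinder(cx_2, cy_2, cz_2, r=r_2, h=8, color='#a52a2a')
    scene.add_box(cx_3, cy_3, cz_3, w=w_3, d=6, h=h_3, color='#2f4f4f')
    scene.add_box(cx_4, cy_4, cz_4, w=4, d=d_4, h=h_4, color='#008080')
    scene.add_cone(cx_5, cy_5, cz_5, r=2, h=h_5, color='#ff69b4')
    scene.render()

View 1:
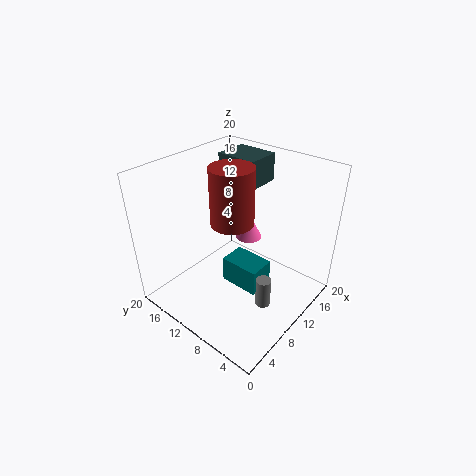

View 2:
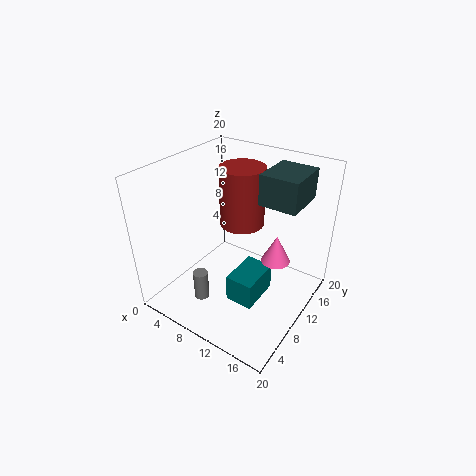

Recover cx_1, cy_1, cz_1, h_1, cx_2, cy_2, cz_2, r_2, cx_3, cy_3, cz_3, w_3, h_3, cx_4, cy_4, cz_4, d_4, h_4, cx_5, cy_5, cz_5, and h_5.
cx_1 = 8
cy_1 = 4
cz_1 = 3
h_1 = 4
cx_2 = 10
cy_2 = 11
cz_2 = 12
r_2 = 3
cx_3 = 13
cy_3 = 10
cz_3 = 16
w_3 = 5
h_3 = 4
cx_4 = 10
cy_4 = 7
cz_4 = 1
d_4 = 6
h_4 = 4
cx_5 = 15
cy_5 = 12
cz_5 = 7
h_5 = 4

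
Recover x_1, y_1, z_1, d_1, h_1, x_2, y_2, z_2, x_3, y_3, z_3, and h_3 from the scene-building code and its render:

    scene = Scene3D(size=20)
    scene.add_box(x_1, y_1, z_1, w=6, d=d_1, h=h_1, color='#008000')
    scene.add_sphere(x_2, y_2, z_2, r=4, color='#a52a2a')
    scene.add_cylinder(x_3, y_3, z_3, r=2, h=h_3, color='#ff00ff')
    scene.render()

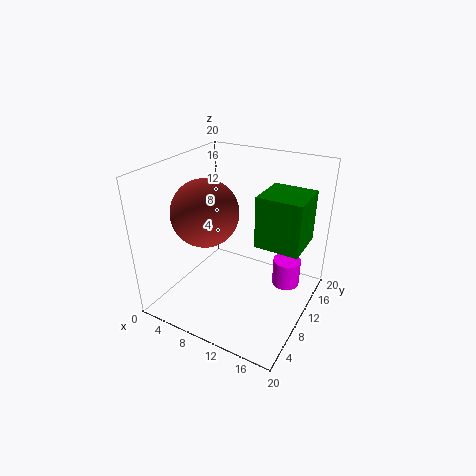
x_1 = 13
y_1 = 9
z_1 = 10
d_1 = 6
h_1 = 7
x_2 = 9
y_2 = 4
z_2 = 16
x_3 = 16
y_3 = 14
z_3 = 2
h_3 = 4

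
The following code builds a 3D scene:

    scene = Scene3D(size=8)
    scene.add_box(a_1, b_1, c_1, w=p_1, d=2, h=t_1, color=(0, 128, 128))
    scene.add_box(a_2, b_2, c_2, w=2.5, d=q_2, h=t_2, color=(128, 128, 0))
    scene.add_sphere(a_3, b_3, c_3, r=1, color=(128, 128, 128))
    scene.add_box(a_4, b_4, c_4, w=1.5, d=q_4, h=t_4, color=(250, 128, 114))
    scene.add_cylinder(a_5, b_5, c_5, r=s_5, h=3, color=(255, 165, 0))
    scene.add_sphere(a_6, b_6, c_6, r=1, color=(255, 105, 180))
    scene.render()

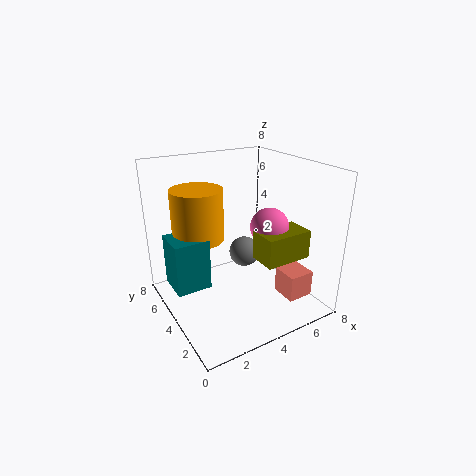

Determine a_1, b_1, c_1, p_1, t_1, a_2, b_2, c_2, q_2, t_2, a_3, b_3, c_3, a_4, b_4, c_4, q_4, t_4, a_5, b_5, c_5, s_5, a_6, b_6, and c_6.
a_1 = 0.5
b_1 = 4.5
c_1 = 1
p_1 = 2
t_1 = 3
a_2 = 4
b_2 = 1
c_2 = 3.5
q_2 = 1.5
t_2 = 1.5
a_3 = 6
b_3 = 6.5
c_3 = 1.5
a_4 = 6
b_4 = 1.5
c_4 = 0.5
q_4 = 1.5
t_4 = 1.5
a_5 = 2.5
b_5 = 6
c_5 = 3.5
s_5 = 1.5
a_6 = 5
b_6 = 2.5
c_6 = 5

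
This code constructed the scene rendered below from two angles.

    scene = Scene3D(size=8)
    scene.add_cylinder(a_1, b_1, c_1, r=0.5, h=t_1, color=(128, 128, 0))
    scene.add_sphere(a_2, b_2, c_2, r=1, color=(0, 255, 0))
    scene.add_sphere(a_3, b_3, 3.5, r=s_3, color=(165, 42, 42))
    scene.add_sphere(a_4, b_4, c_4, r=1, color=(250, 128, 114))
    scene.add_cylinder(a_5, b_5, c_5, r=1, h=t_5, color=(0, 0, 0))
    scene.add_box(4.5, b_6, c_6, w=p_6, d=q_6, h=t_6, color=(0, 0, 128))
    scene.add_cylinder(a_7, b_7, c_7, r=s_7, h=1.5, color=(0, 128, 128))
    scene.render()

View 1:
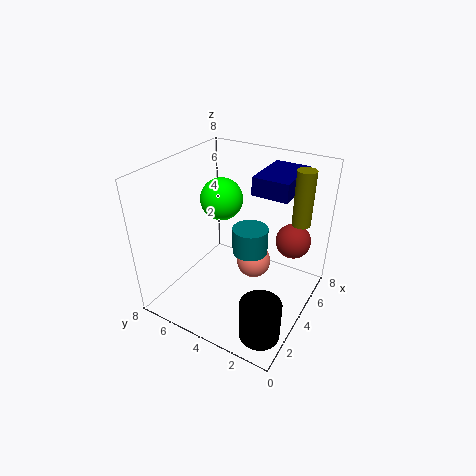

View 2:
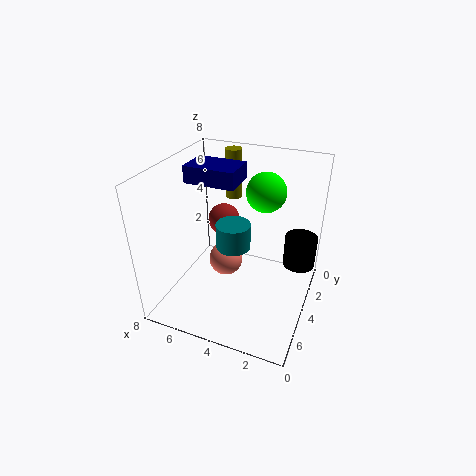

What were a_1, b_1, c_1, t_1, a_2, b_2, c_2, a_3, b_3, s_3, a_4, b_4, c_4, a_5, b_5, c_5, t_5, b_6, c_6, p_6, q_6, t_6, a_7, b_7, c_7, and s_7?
a_1 = 5.5, b_1 = 1, c_1 = 5, t_1 = 3, a_2 = 2.5, b_2 = 4, c_2 = 7, a_3 = 6, b_3 = 1.5, s_3 = 1, a_4 = 5, b_4 = 3.5, c_4 = 2, a_5 = 1, b_5 = 1, c_5 = 1, t_5 = 2, b_6 = 1.5, c_6 = 6.5, p_6 = 3, q_6 = 2, t_6 = 1, a_7 = 4.5, b_7 = 3.5, c_7 = 3, s_7 = 1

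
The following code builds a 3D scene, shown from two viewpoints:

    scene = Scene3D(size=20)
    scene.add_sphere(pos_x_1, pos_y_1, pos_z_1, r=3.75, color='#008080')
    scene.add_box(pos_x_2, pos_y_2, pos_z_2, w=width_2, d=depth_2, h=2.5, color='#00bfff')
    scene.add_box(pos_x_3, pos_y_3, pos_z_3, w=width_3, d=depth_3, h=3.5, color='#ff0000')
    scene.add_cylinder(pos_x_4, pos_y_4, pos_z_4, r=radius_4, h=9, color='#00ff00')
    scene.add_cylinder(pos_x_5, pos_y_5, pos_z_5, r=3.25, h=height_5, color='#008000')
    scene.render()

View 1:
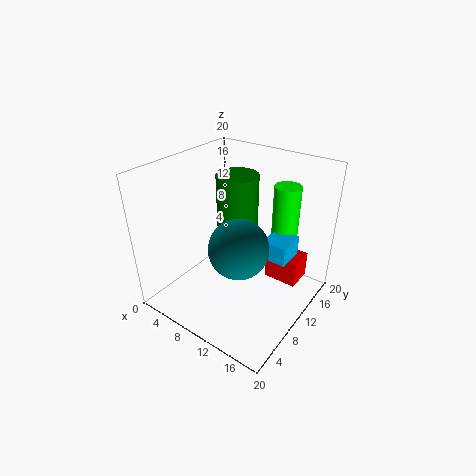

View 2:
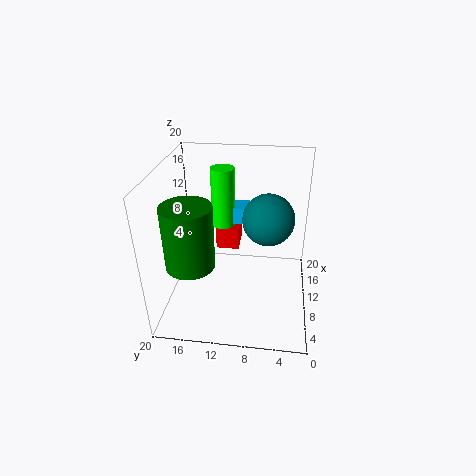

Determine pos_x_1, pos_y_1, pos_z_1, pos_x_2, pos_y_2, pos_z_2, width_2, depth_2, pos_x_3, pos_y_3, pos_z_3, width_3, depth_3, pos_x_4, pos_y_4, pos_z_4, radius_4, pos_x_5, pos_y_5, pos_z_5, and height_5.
pos_x_1 = 13
pos_y_1 = 6
pos_z_1 = 11.5
pos_x_2 = 14.75
pos_y_2 = 8.5
pos_z_2 = 9.5
width_2 = 3.25
depth_2 = 3.75
pos_x_3 = 14.25
pos_y_3 = 10.5
pos_z_3 = 5.25
width_3 = 4.5
depth_3 = 3.5
pos_x_4 = 15.5
pos_y_4 = 13
pos_z_4 = 9
radius_4 = 1.75
pos_x_5 = 5.75
pos_y_5 = 15.75
pos_z_5 = 8
height_5 = 8.5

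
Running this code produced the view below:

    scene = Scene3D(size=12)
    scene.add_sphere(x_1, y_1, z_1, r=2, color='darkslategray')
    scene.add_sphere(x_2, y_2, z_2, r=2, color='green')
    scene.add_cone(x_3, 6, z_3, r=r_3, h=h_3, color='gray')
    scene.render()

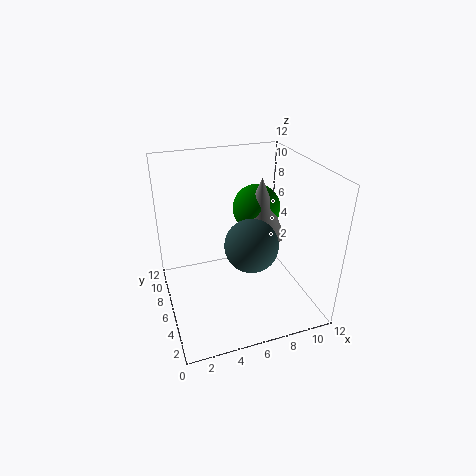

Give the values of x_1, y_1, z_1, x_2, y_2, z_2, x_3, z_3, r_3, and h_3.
x_1 = 6; y_1 = 3; z_1 = 7; x_2 = 8; y_2 = 7; z_2 = 8; x_3 = 8; z_3 = 6; r_3 = 2; h_3 = 5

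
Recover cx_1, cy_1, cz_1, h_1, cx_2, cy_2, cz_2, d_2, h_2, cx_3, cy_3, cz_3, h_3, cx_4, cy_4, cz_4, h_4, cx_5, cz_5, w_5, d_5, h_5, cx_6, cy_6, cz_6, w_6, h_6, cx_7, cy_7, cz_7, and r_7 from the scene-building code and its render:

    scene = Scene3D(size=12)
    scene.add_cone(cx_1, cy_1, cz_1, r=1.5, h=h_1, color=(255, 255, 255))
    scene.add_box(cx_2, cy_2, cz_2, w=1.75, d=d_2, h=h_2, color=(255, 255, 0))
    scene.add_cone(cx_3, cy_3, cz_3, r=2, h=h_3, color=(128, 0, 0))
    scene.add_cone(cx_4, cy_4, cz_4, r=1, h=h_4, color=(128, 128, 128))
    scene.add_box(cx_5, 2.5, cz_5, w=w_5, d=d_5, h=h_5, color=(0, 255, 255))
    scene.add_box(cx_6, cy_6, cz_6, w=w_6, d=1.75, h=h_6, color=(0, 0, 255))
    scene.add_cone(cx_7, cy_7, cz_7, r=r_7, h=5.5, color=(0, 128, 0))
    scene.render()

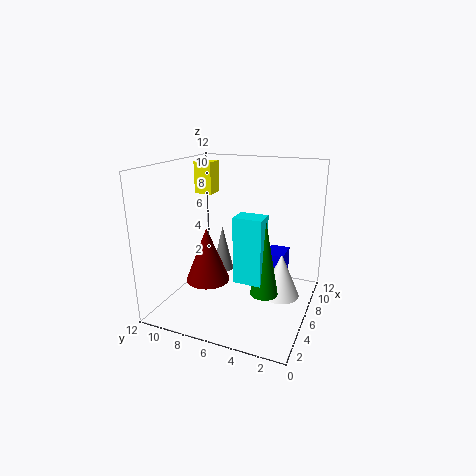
cx_1 = 5.25, cy_1 = 2, cz_1 = 2, h_1 = 3.5, cx_2 = 9.5, cy_2 = 10.25, cz_2 = 8.5, d_2 = 1.75, h_2 = 3, cx_3 = 6.5, cy_3 = 9.25, cz_3 = 1.25, h_3 = 5, cx_4 = 8.75, cy_4 = 8.75, cz_4 = 1.5, h_4 = 4.25, cx_5 = 1.5, cz_5 = 4.5, w_5 = 1.5, d_5 = 2, h_5 = 4.75, cx_6 = 8.5, cy_6 = 2.75, cz_6 = 1.25, w_6 = 2.5, h_6 = 2.5, cx_7 = 2.5, cy_7 = 2.5, cz_7 = 3.5, r_7 = 1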